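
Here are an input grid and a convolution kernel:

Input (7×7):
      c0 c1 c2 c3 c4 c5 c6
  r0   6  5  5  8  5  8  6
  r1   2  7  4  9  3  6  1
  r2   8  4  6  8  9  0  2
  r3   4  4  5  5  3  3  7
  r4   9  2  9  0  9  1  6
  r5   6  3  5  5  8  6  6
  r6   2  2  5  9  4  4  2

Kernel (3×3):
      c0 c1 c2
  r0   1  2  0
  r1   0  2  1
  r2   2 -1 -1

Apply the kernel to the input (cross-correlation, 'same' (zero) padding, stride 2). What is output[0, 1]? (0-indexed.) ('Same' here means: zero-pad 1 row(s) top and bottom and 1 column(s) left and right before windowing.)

19

The receptive field on the zero-padded input at this output position is [0 0 0 / 5 5 8 / 7 4 9]. Elementwise product with the kernel and sum: 0·1 + 0·2 + 5·2 + 8·1 + 7·2 + 4·-1 + 9·-1.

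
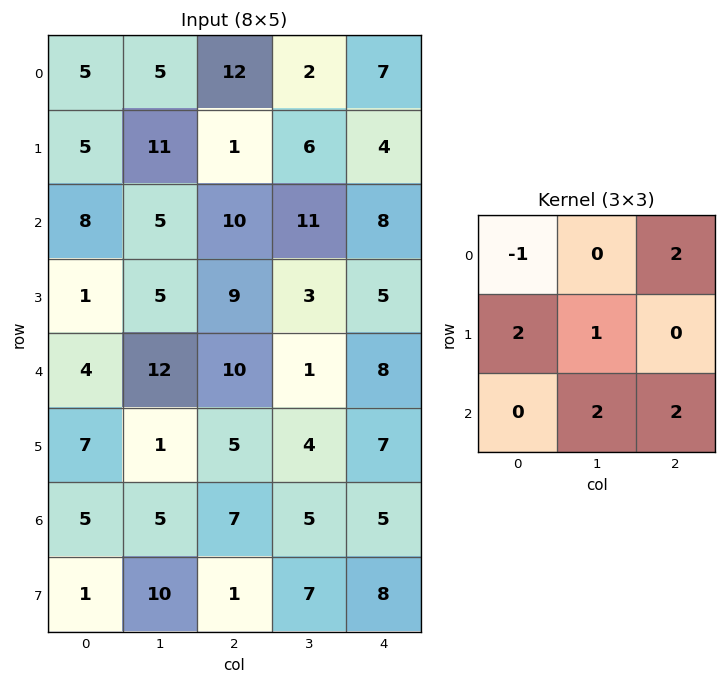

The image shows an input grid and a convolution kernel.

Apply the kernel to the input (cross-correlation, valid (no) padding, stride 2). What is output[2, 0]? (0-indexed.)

55

The receptive field on the input at this output position is [4 12 10 / 7 1 5 / 5 5 7]. Elementwise product with the kernel and sum: 4·-1 + 10·2 + 7·2 + 1·1 + 5·2 + 7·2.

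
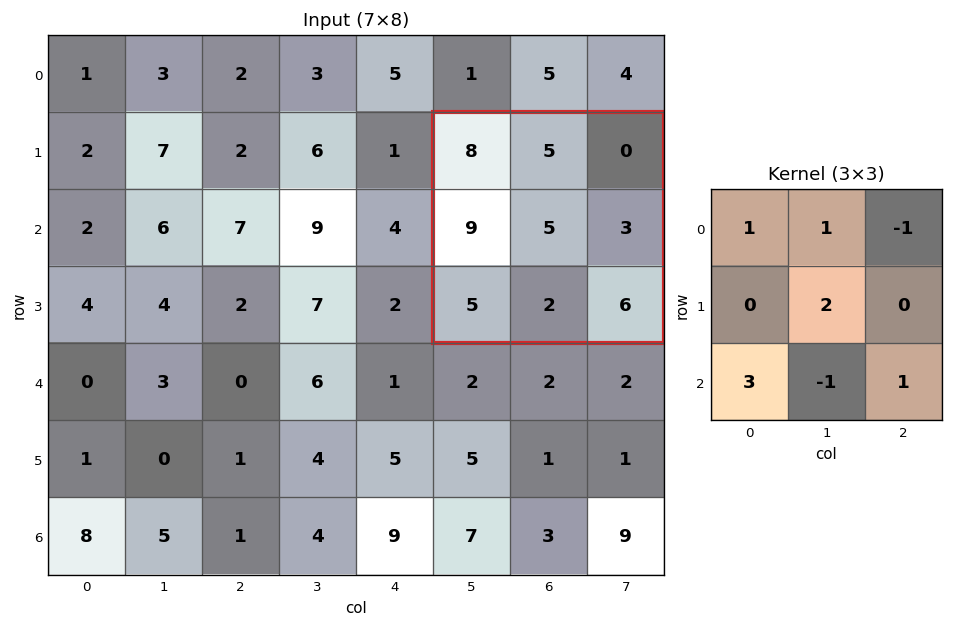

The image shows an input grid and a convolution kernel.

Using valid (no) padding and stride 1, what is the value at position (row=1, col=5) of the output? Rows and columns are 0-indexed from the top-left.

The receptive field on the input at this output position is [8 5 0 / 9 5 3 / 5 2 6]. Elementwise product with the kernel and sum: 8·1 + 5·1 + 0·-1 + 5·2 + 5·3 + 2·-1 + 6·1.

42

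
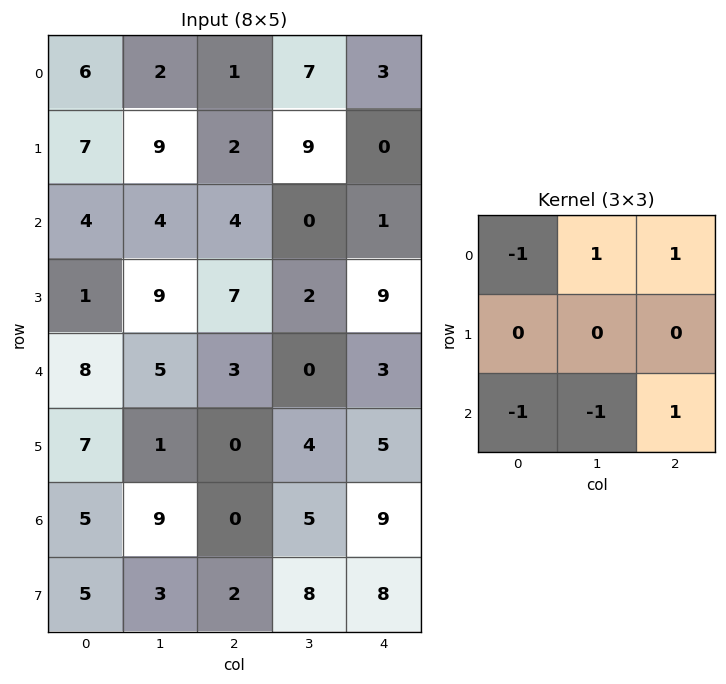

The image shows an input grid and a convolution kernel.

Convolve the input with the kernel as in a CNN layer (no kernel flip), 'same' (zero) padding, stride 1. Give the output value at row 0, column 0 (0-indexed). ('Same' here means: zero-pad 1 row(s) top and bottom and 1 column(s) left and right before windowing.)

The receptive field on the zero-padded input at this output position is [0 0 0 / 0 6 2 / 0 7 9]. Elementwise product with the kernel and sum: 0·-1 + 0·1 + 0·1 + 0·-1 + 7·-1 + 9·1.

2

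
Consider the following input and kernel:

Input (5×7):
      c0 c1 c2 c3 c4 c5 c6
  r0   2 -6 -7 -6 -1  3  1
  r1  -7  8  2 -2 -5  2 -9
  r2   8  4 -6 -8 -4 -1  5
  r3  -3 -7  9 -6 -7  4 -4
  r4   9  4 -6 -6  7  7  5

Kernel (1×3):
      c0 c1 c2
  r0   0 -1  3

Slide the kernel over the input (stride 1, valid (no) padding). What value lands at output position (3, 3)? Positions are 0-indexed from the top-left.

19

The receptive field on the input at this output position is [-6 -7 4]. Elementwise product with the kernel and sum: -7·-1 + 4·3.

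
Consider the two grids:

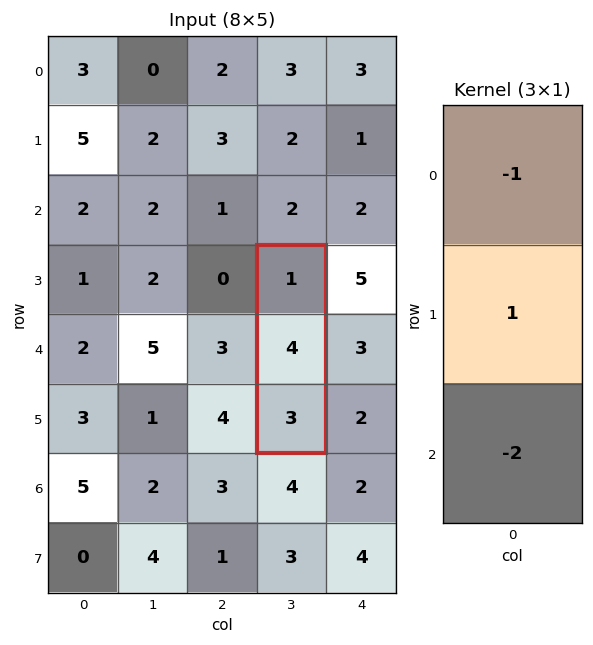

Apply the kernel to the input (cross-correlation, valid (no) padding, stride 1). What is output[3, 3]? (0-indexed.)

The receptive field on the input at this output position is [1 / 4 / 3]. Elementwise product with the kernel and sum: 1·-1 + 4·1 + 3·-2.

-3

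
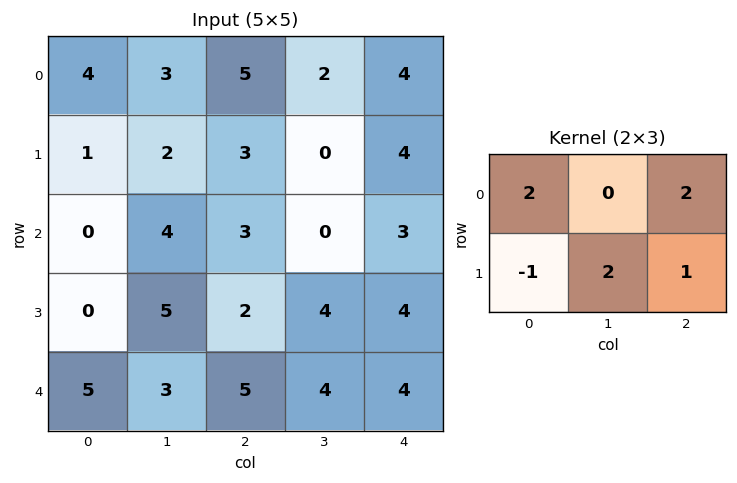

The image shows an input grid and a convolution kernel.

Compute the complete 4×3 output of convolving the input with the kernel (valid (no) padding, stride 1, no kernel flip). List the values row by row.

Output[0,0]: The receptive field on the input at this output position is [4 3 5 / 1 2 3]. Elementwise product with the kernel and sum: 4·2 + 5·2 + 1·-1 + 2·2 + 3·1.

24 14 19
19 6 14
18 11 22
10 29 19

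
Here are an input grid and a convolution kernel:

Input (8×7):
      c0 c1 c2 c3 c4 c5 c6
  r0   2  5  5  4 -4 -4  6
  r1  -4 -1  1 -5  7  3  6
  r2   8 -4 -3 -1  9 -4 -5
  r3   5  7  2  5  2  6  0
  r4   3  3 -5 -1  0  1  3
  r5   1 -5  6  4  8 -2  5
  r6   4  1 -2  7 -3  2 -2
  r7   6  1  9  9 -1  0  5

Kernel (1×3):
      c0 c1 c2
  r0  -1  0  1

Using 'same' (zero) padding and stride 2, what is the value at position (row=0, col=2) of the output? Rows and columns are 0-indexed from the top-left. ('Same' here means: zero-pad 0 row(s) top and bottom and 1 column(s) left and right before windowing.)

-8

The receptive field on the zero-padded input at this output position is [4 -4 -4]. Elementwise product with the kernel and sum: 4·-1 + -4·1.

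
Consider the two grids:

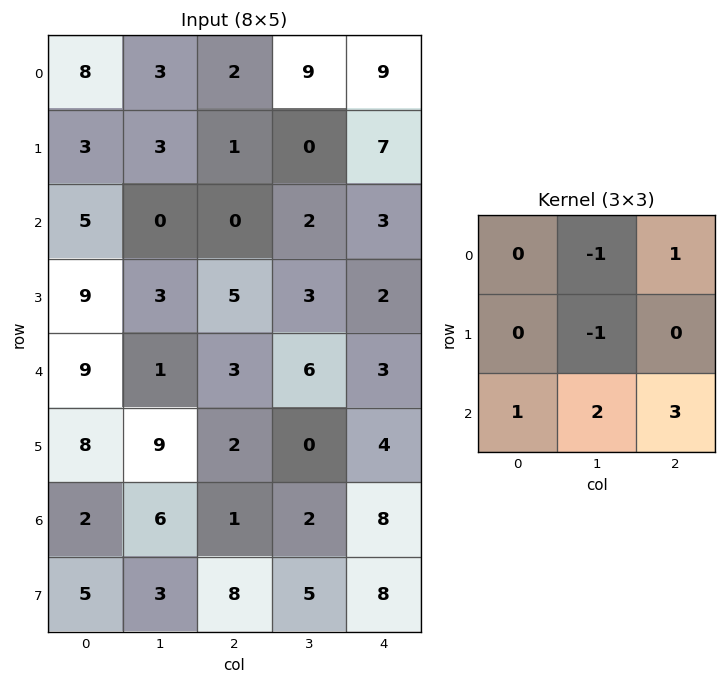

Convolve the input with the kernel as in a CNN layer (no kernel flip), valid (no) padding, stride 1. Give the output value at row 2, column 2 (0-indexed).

22

The receptive field on the input at this output position is [0 2 3 / 5 3 2 / 3 6 3]. Elementwise product with the kernel and sum: 2·-1 + 3·1 + 3·-1 + 3·1 + 6·2 + 3·3.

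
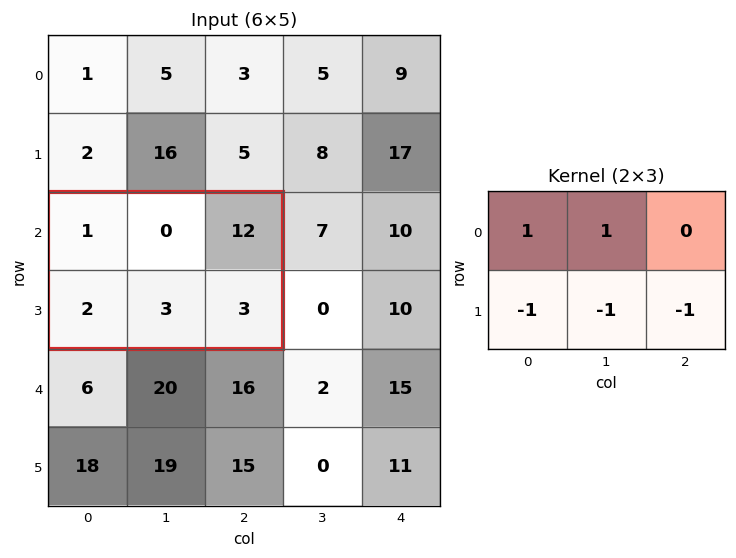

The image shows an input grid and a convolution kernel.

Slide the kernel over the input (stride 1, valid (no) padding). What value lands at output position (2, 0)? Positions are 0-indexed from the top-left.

The receptive field on the input at this output position is [1 0 12 / 2 3 3]. Elementwise product with the kernel and sum: 1·1 + 0·1 + 2·-1 + 3·-1 + 3·-1.

-7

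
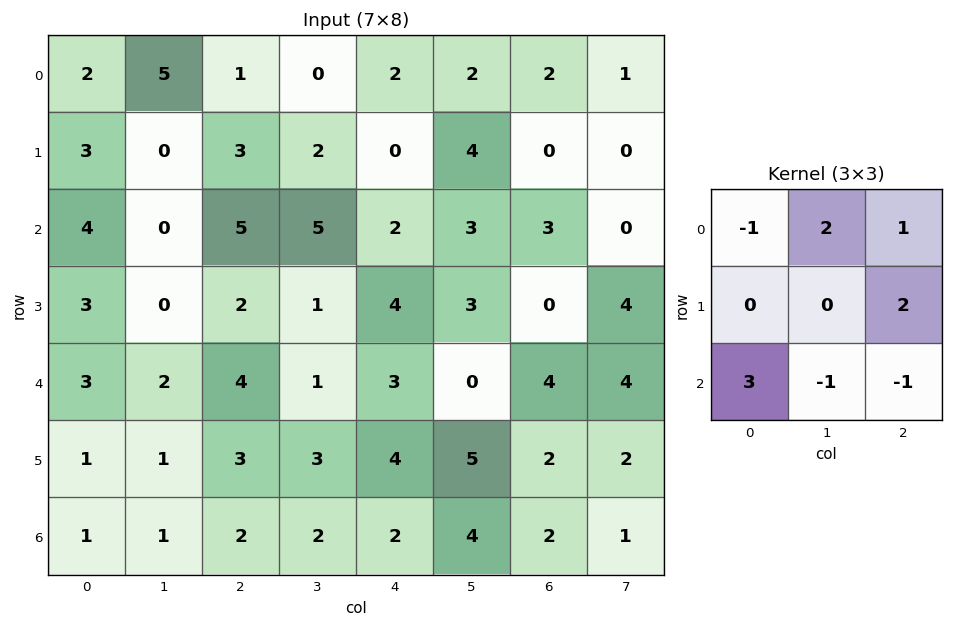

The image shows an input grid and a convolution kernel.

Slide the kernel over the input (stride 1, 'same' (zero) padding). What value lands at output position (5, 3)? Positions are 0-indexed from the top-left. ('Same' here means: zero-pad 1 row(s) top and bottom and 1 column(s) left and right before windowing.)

11

The receptive field on the zero-padded input at this output position is [4 1 3 / 3 3 4 / 2 2 2]. Elementwise product with the kernel and sum: 4·-1 + 1·2 + 3·1 + 4·2 + 2·3 + 2·-1 + 2·-1.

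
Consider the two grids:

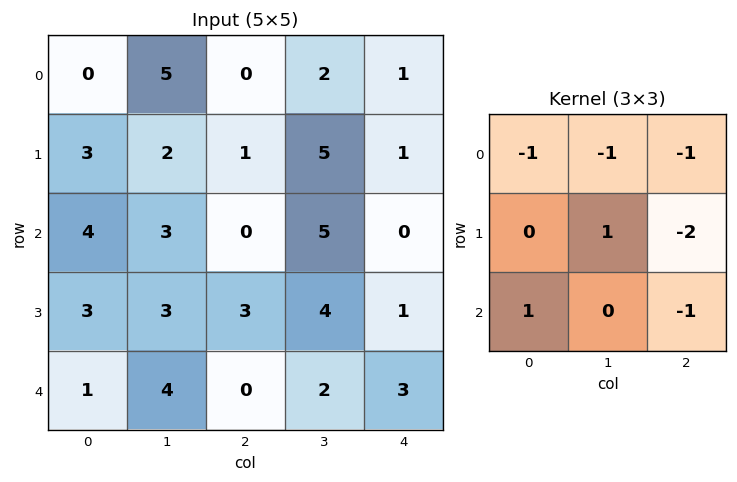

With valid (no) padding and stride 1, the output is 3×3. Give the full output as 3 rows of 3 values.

Output[0,0]: The receptive field on the input at this output position is [0 5 0 / 3 2 1 / 4 3 0]. Elementwise product with the kernel and sum: 0·-1 + 5·-1 + 0·-1 + 2·1 + 1·-2 + 4·1 + 0·-1.

-1 -18 0
-3 -19 0
-9 -11 -6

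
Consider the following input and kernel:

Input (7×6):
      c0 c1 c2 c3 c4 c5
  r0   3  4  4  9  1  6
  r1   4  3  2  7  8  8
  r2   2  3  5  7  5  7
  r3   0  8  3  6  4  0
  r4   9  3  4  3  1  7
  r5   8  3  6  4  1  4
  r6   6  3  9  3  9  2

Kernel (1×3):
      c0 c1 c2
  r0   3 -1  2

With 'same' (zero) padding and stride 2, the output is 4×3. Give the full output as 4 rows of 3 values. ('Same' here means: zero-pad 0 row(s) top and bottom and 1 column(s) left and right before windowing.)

5 26 38
4 18 30
-3 11 22
0 6 4

Output[0,0]: The receptive field on the zero-padded input at this output position is [0 3 4]. Elementwise product with the kernel and sum: 0·3 + 3·-1 + 4·2.
Output[0,1]: The receptive field on the zero-padded input at this output position is [4 4 9]. Elementwise product with the kernel and sum: 4·3 + 4·-1 + 9·2.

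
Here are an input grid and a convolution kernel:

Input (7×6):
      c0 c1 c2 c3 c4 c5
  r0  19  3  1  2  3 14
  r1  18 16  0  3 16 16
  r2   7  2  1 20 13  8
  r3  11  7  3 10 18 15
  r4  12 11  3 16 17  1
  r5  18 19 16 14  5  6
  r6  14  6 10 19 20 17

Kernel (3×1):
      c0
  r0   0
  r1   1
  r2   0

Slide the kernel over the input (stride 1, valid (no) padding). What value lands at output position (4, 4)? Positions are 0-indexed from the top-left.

The receptive field on the input at this output position is [17 / 5 / 20]. Elementwise product with the kernel and sum: 5·1.

5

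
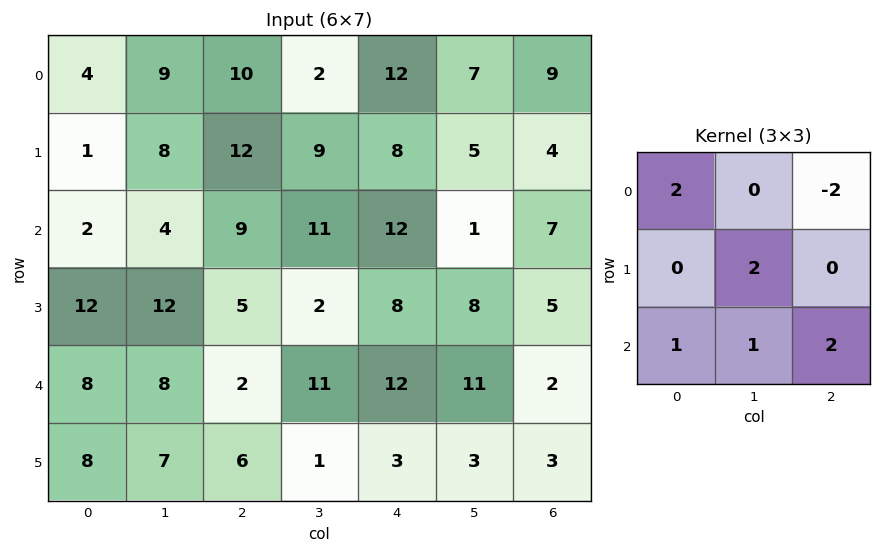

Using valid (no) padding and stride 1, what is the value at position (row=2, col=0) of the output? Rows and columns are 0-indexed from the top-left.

The receptive field on the input at this output position is [2 4 9 / 12 12 5 / 8 8 2]. Elementwise product with the kernel and sum: 2·2 + 9·-2 + 12·2 + 8·1 + 8·1 + 2·2.

30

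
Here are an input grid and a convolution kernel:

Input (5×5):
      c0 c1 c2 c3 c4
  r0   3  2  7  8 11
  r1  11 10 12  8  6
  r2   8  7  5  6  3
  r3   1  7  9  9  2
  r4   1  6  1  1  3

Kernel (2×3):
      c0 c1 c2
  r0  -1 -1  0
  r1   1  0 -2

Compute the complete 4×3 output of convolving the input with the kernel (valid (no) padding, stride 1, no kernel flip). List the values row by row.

-18 -15 -15
-23 -27 -21
-32 -23 -6
-9 -12 -23

Output[0,0]: The receptive field on the input at this output position is [3 2 7 / 11 10 12]. Elementwise product with the kernel and sum: 3·-1 + 2·-1 + 11·1 + 12·-2.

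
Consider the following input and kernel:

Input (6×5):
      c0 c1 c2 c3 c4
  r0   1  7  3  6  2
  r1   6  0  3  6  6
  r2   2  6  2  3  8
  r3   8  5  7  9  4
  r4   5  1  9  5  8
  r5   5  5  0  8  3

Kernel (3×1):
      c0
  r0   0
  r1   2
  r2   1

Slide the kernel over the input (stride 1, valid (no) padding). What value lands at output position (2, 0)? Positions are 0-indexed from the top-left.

The receptive field on the input at this output position is [2 / 8 / 5]. Elementwise product with the kernel and sum: 8·2 + 5·1.

21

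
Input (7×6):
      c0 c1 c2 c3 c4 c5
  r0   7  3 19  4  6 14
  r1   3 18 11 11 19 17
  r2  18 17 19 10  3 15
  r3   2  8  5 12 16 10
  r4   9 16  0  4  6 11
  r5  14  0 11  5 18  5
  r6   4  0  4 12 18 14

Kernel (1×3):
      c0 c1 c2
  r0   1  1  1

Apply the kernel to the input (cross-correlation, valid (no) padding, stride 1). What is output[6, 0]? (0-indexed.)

The receptive field on the input at this output position is [4 0 4]. Elementwise product with the kernel and sum: 4·1 + 0·1 + 4·1.

8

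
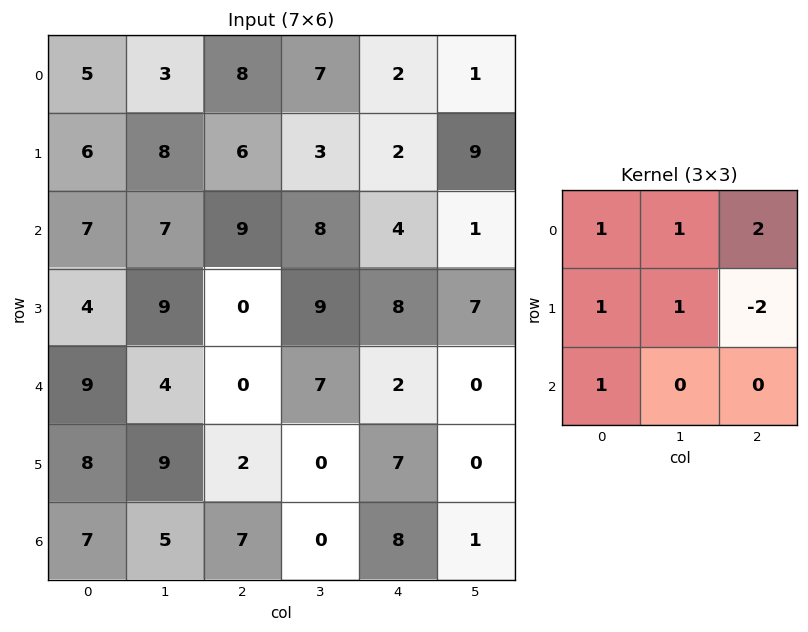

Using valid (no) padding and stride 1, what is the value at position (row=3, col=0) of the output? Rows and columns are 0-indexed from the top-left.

34

The receptive field on the input at this output position is [4 9 0 / 9 4 0 / 8 9 2]. Elementwise product with the kernel and sum: 4·1 + 9·1 + 0·2 + 9·1 + 4·1 + 0·-2 + 8·1.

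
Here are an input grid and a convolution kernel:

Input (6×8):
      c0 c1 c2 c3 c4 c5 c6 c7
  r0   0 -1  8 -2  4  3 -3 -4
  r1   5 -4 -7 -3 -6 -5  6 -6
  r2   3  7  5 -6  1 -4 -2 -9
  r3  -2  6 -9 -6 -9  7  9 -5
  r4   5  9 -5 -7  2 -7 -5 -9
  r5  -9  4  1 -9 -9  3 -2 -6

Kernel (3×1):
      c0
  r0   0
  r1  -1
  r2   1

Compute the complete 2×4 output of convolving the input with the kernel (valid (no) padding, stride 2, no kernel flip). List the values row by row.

-2 12 7 -8
7 4 11 -14

Output[0,0]: The receptive field on the input at this output position is [0 / 5 / 3]. Elementwise product with the kernel and sum: 5·-1 + 3·1.
Output[0,1]: The receptive field on the input at this output position is [8 / -7 / 5]. Elementwise product with the kernel and sum: -7·-1 + 5·1.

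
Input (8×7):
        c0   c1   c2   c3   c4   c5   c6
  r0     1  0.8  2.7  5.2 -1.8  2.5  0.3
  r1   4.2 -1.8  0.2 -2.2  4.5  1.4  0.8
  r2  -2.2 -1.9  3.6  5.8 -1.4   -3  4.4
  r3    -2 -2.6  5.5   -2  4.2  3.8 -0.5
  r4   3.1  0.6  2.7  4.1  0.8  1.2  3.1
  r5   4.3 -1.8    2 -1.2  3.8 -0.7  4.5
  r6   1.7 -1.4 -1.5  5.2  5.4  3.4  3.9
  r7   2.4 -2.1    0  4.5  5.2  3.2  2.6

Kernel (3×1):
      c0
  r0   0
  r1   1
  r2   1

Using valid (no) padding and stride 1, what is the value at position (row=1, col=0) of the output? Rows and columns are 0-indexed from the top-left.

-4.2

The receptive field on the input at this output position is [4.2 / -2.2 / -2]. Elementwise product with the kernel and sum: -2.2·1 + -2·1.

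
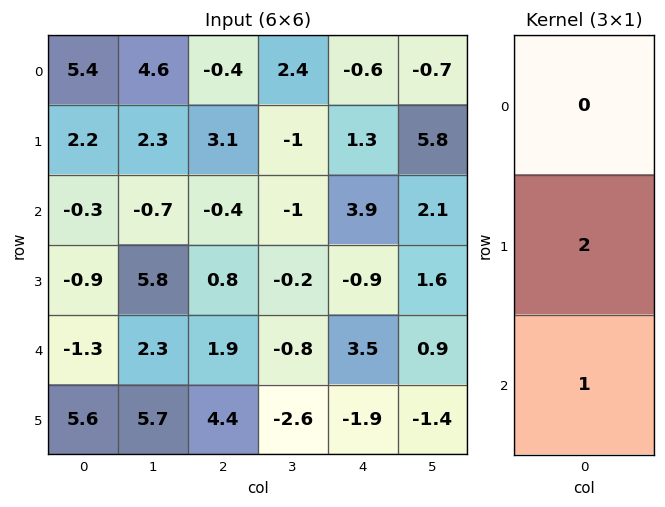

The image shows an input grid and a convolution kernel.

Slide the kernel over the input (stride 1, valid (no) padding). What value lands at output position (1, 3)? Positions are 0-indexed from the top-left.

-2.2

The receptive field on the input at this output position is [-1 / -1 / -0.2]. Elementwise product with the kernel and sum: -1·2 + -0.2·1.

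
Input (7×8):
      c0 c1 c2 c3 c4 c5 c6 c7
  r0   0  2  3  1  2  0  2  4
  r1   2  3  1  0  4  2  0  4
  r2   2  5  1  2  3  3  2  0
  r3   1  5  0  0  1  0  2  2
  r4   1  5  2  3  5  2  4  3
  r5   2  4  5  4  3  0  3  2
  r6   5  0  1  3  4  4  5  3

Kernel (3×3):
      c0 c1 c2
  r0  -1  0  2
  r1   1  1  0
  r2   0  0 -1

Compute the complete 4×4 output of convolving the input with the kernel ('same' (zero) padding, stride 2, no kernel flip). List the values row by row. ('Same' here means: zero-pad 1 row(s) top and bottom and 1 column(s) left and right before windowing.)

-3 5 1 -2
3 3 9 9
7 -2 8 8
13 5 3 13

Output[0,0]: The receptive field on the zero-padded input at this output position is [0 0 0 / 0 0 2 / 0 2 3]. Elementwise product with the kernel and sum: 0·-1 + 0·2 + 0·1 + 0·1 + 3·-1.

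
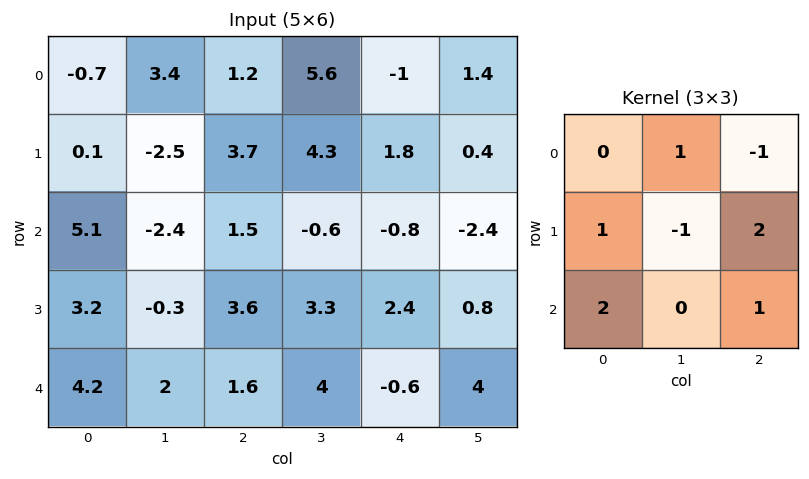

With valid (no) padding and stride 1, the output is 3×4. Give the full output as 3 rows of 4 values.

Output[0,0]: The receptive field on the input at this output position is [-0.7 3.4 1.2 / 0.1 -2.5 3.7 / 5.1 -2.4 1.5]. Elementwise product with the kernel and sum: 3.4·1 + 1.2·-1 + 0.1·1 + -2.5·-1 + 3.7·2 + 5.1·2 + 1.5·1.

23.9 -7.4 11.8 -2.7
14.3 -3 12.6 4.2
16.8 12.8 7.9 16.1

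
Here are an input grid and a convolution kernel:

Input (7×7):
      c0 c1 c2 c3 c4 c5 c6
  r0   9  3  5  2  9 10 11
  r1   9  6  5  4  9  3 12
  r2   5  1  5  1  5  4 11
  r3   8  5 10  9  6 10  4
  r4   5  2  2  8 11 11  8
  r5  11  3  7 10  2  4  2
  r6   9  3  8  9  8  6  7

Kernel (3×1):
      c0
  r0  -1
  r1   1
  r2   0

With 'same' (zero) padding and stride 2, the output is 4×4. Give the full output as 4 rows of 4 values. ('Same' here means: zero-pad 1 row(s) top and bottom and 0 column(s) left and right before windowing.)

9 5 9 11
-4 0 -4 -1
-3 -8 5 4
-2 1 6 5

Output[0,0]: The receptive field on the zero-padded input at this output position is [0 / 9 / 9]. Elementwise product with the kernel and sum: 0·-1 + 9·1.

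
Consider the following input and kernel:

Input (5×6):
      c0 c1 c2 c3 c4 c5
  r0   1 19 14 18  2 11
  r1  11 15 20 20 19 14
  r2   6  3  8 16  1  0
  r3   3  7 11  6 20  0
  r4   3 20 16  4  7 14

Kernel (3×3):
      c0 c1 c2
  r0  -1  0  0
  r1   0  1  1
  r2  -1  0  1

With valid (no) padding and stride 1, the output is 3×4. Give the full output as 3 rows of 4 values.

36 34 18 -1
8 8 6 -25
25 -2 9 14

Output[0,0]: The receptive field on the input at this output position is [1 19 14 / 11 15 20 / 6 3 8]. Elementwise product with the kernel and sum: 1·-1 + 15·1 + 20·1 + 6·-1 + 8·1.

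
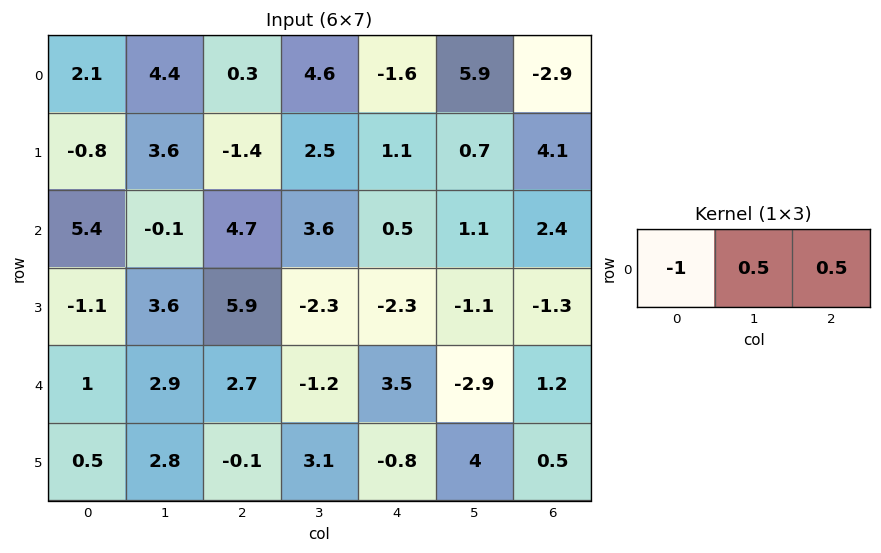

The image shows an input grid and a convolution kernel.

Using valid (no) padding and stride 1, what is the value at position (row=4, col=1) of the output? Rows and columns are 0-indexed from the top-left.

-2.15

The receptive field on the input at this output position is [2.9 2.7 -1.2]. Elementwise product with the kernel and sum: 2.9·-1 + 2.7·0.5 + -1.2·0.5.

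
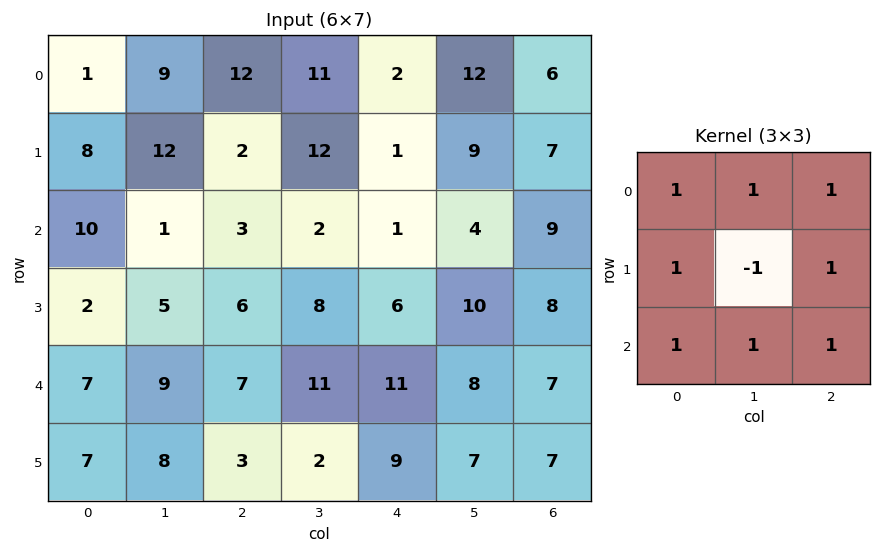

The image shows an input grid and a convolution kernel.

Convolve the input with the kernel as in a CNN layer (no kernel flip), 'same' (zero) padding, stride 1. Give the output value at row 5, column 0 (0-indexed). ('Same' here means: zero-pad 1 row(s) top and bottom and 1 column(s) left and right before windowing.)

The receptive field on the zero-padded input at this output position is [0 7 9 / 0 7 8 / 0 0 0]. Elementwise product with the kernel and sum: 0·1 + 7·1 + 9·1 + 0·1 + 7·-1 + 8·1 + 0·1 + 0·1 + 0·1.

17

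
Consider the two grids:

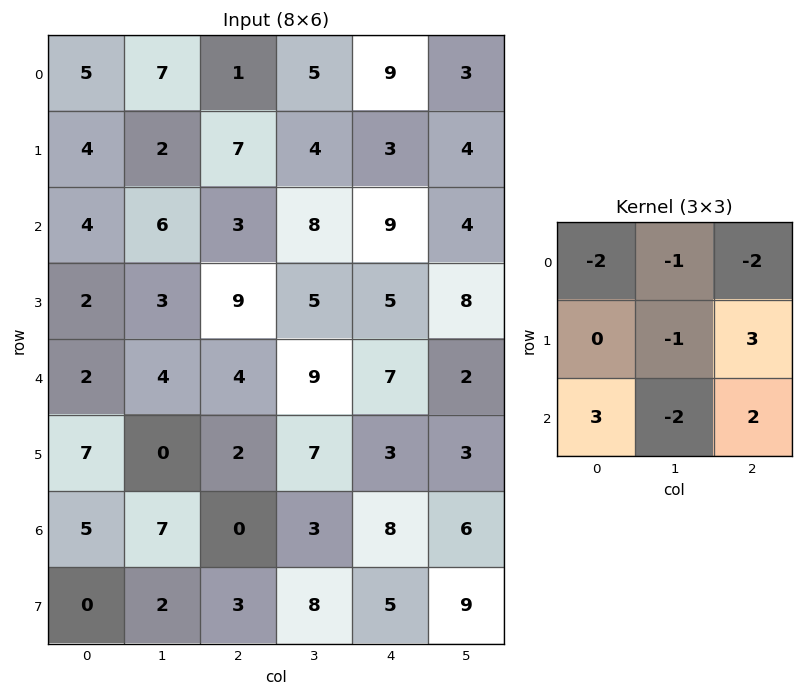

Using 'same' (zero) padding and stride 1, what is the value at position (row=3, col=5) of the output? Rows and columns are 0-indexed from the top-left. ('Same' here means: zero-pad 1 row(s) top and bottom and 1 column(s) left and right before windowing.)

The receptive field on the zero-padded input at this output position is [9 4 0 / 5 8 0 / 7 2 0]. Elementwise product with the kernel and sum: 9·-2 + 4·-1 + 0·-2 + 8·-1 + 0·3 + 7·3 + 2·-2 + 0·2.

-13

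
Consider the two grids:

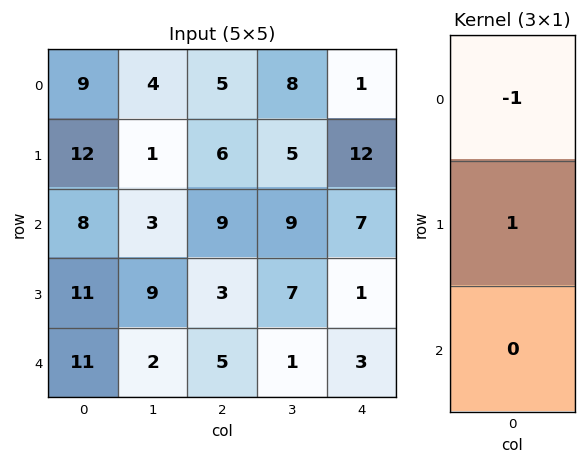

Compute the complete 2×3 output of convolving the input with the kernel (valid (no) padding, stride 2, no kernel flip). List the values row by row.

Output[0,0]: The receptive field on the input at this output position is [9 / 12 / 8]. Elementwise product with the kernel and sum: 9·-1 + 12·1.
Output[0,1]: The receptive field on the input at this output position is [5 / 6 / 9]. Elementwise product with the kernel and sum: 5·-1 + 6·1.

3 1 11
3 -6 -6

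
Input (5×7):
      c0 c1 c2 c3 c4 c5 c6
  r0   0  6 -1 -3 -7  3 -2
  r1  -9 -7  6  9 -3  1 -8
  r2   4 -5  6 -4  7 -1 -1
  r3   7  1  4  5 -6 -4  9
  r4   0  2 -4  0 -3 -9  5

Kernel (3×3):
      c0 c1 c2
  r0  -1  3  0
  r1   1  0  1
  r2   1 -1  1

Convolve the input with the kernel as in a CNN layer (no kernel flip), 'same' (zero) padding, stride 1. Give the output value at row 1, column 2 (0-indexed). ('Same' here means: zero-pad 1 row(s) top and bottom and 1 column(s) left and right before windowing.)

-22

The receptive field on the zero-padded input at this output position is [6 -1 -3 / -7 6 9 / -5 6 -4]. Elementwise product with the kernel and sum: 6·-1 + -1·3 + -7·1 + 9·1 + -5·1 + 6·-1 + -4·1.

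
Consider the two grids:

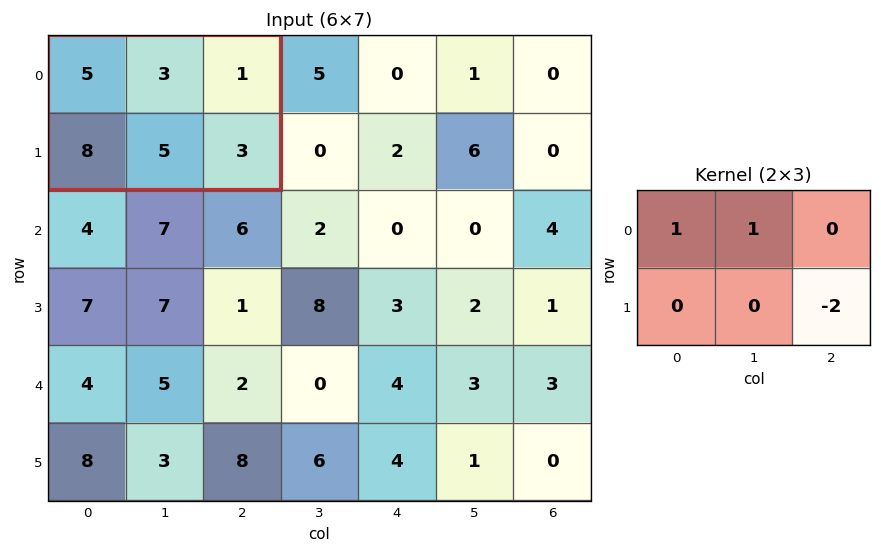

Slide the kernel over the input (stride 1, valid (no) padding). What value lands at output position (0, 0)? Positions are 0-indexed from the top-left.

2

The receptive field on the input at this output position is [5 3 1 / 8 5 3]. Elementwise product with the kernel and sum: 5·1 + 3·1 + 3·-2.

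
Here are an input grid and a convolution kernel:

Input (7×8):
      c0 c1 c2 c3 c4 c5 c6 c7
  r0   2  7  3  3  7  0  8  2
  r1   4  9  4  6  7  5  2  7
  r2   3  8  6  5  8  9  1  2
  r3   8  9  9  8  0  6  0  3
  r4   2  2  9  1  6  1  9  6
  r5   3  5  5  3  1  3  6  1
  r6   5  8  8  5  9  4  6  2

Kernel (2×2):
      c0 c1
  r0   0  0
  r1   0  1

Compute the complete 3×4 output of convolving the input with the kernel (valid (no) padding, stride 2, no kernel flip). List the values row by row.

9 6 5 7
9 8 6 3
5 3 3 1

Output[0,0]: The receptive field on the input at this output position is [2 7 / 4 9]. Elementwise product with the kernel and sum: 9·1.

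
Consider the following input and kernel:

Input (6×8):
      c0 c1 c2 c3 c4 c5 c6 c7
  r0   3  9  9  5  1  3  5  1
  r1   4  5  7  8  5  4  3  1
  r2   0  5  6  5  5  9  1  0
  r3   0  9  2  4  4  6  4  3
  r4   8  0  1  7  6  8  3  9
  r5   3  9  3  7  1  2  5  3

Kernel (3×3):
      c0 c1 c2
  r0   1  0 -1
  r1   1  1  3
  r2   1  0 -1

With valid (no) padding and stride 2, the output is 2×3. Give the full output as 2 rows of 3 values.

18 39 18
16 14 29

Output[0,0]: The receptive field on the input at this output position is [3 9 9 / 4 5 7 / 0 5 6]. Elementwise product with the kernel and sum: 3·1 + 9·-1 + 4·1 + 5·1 + 7·3 + 0·1 + 6·-1.
Output[0,1]: The receptive field on the input at this output position is [9 5 1 / 7 8 5 / 6 5 5]. Elementwise product with the kernel and sum: 9·1 + 1·-1 + 7·1 + 8·1 + 5·3 + 6·1 + 5·-1.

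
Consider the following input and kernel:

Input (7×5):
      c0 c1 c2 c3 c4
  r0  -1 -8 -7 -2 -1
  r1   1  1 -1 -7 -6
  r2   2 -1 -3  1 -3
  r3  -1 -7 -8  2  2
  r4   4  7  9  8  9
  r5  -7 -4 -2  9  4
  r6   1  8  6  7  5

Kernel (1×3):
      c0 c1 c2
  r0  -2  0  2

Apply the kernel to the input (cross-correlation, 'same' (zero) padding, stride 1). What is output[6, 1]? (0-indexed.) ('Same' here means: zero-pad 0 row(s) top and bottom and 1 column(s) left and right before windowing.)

10

The receptive field on the zero-padded input at this output position is [1 8 6]. Elementwise product with the kernel and sum: 1·-2 + 6·2.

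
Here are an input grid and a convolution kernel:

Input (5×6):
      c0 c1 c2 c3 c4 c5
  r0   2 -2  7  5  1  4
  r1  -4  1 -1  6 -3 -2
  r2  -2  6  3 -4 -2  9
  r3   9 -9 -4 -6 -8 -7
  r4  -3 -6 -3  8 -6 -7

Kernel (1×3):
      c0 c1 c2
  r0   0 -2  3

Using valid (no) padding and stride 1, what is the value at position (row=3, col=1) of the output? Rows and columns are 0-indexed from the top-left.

-10

The receptive field on the input at this output position is [-9 -4 -6]. Elementwise product with the kernel and sum: -4·-2 + -6·3.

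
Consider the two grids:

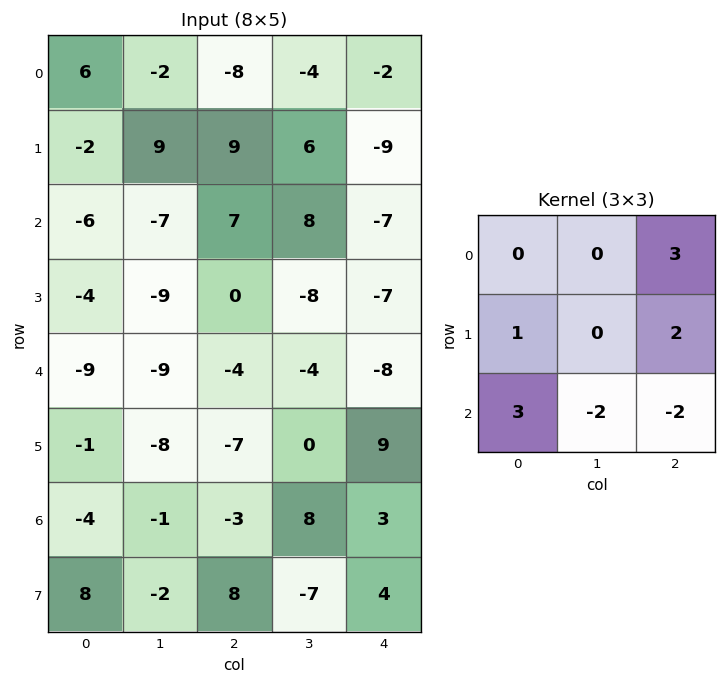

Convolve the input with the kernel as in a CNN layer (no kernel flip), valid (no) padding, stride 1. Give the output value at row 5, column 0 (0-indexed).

-19

The receptive field on the input at this output position is [-1 -8 -7 / -4 -1 -3 / 8 -2 8]. Elementwise product with the kernel and sum: -7·3 + -4·1 + -3·2 + 8·3 + -2·-2 + 8·-2.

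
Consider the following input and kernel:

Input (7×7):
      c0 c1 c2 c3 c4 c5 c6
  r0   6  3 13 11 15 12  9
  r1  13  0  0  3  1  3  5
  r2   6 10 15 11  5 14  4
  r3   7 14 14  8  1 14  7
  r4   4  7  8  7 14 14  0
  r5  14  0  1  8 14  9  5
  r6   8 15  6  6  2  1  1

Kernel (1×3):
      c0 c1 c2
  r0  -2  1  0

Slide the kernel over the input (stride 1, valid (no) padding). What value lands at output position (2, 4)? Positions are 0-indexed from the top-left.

The receptive field on the input at this output position is [5 14 4]. Elementwise product with the kernel and sum: 5·-2 + 14·1.

4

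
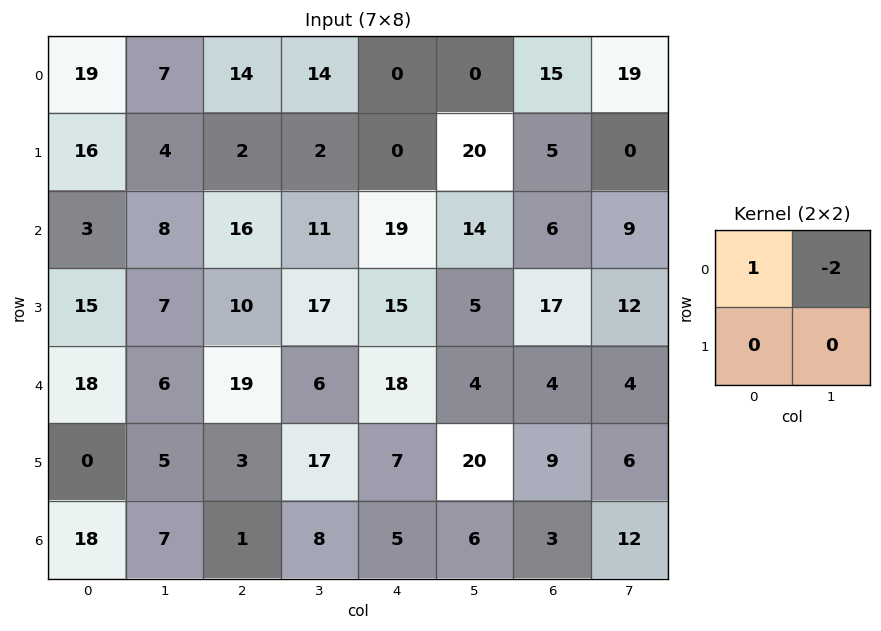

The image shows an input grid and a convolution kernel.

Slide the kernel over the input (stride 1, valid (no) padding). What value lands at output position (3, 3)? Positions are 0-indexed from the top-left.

-13

The receptive field on the input at this output position is [17 15 / 6 18]. Elementwise product with the kernel and sum: 17·1 + 15·-2.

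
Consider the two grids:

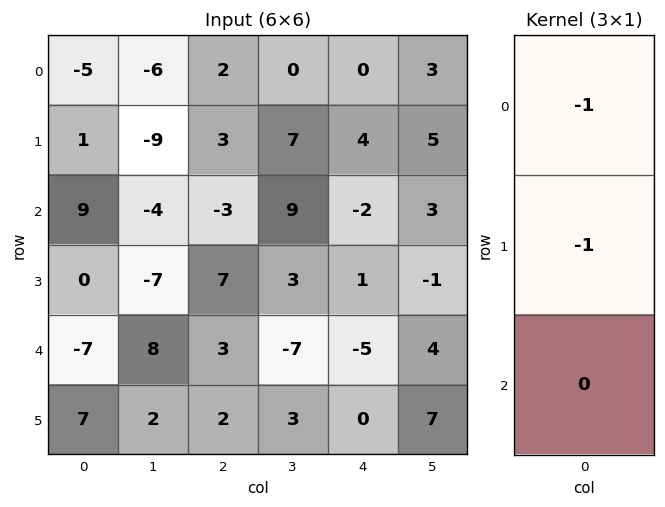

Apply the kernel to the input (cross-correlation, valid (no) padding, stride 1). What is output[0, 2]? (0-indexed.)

The receptive field on the input at this output position is [2 / 3 / -3]. Elementwise product with the kernel and sum: 2·-1 + 3·-1.

-5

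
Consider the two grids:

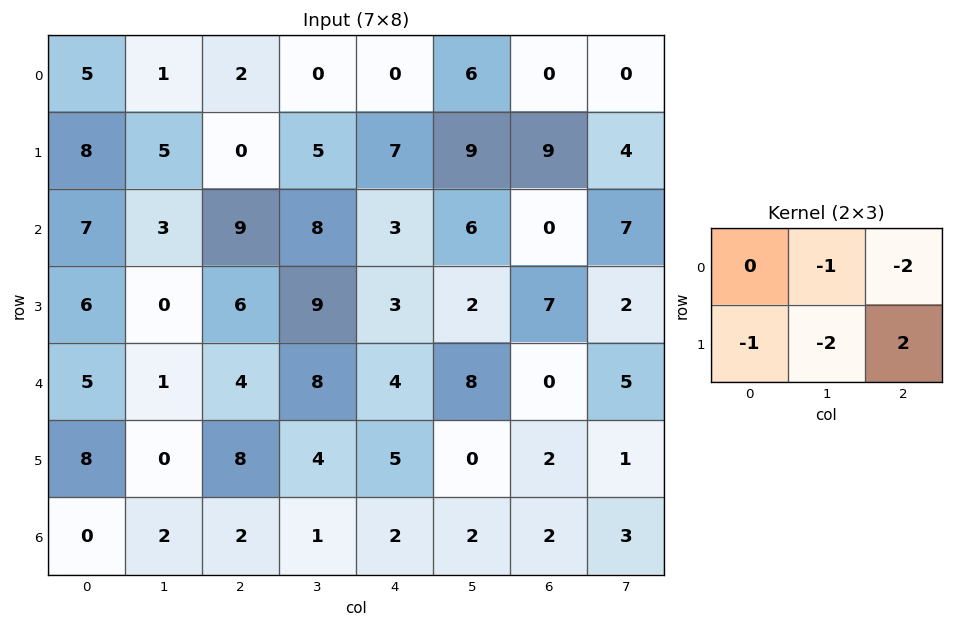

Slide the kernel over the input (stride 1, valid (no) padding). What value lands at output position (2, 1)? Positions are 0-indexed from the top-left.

The receptive field on the input at this output position is [3 9 8 / 0 6 9]. Elementwise product with the kernel and sum: 9·-1 + 8·-2 + 0·-1 + 6·-2 + 9·2.

-19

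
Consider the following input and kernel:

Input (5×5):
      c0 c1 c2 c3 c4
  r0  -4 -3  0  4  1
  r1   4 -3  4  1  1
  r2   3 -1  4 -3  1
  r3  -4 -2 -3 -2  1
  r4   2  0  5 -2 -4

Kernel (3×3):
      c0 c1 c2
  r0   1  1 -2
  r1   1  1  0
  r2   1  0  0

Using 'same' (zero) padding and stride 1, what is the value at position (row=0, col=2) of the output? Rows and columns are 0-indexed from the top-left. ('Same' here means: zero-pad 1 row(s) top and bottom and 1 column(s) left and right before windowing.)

-6

The receptive field on the zero-padded input at this output position is [0 0 0 / -3 0 4 / -3 4 1]. Elementwise product with the kernel and sum: 0·1 + 0·1 + 0·-2 + -3·1 + 0·1 + -3·1.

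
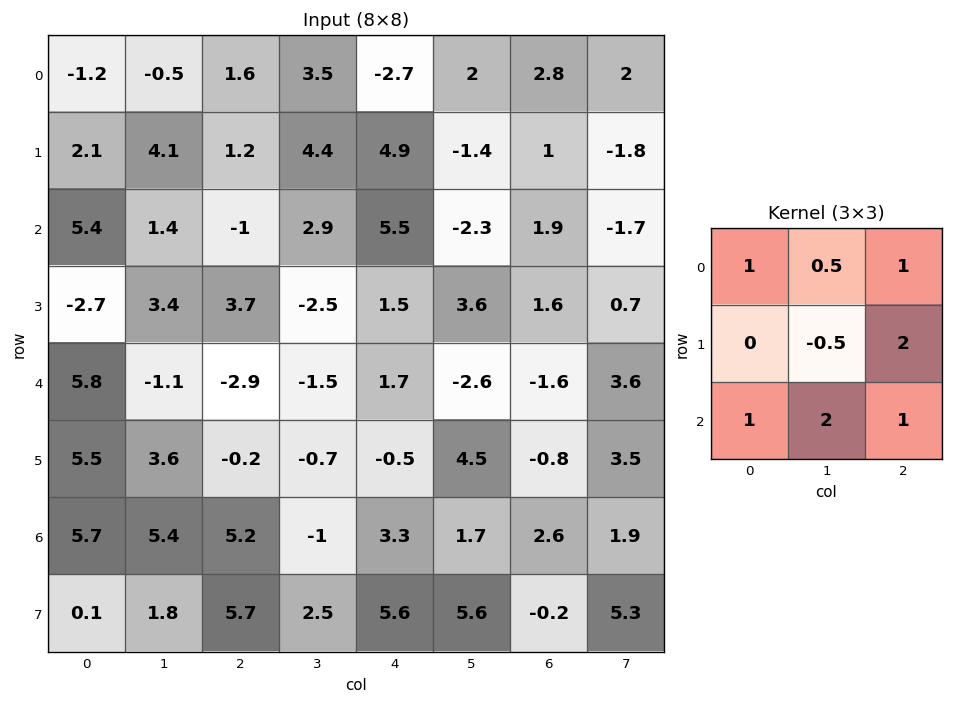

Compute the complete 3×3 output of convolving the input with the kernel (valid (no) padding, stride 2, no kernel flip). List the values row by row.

Output[0,0]: The receptive field on the input at this output position is [-1.2 -0.5 1.6 / 2.1 4.1 1.2 / 5.4 1.4 -1]. Elementwise product with the kernel and sum: -1.2·1 + -0.5·0.5 + 1.6·1 + 4.1·-0.5 + 1.2·2 + 5.4·1 + 1.4·2 + -1·1.
Output[0,1]: The receptive field on the input at this output position is [1.6 3.5 -2.7 / 1.2 4.4 4.9 / -1 2.9 5.5]. Elementwise product with the kernel and sum: 1.6·1 + 3.5·0.5 + -2.7·1 + 4.4·-0.5 + 4.9·2 + -1·1 + 2.9·2 + 5.5·1.

7.7 18.55 6.6
11.5 6 2.55
21.85 3.9 4.25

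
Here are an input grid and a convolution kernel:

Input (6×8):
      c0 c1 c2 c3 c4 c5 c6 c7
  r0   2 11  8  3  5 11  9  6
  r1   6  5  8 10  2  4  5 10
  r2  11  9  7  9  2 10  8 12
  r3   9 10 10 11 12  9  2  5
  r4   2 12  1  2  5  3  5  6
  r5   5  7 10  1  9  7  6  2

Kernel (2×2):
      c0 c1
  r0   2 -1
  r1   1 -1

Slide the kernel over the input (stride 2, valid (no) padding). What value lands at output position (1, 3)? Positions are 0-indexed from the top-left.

The receptive field on the input at this output position is [8 12 / 2 5]. Elementwise product with the kernel and sum: 8·2 + 12·-1 + 2·1 + 5·-1.

1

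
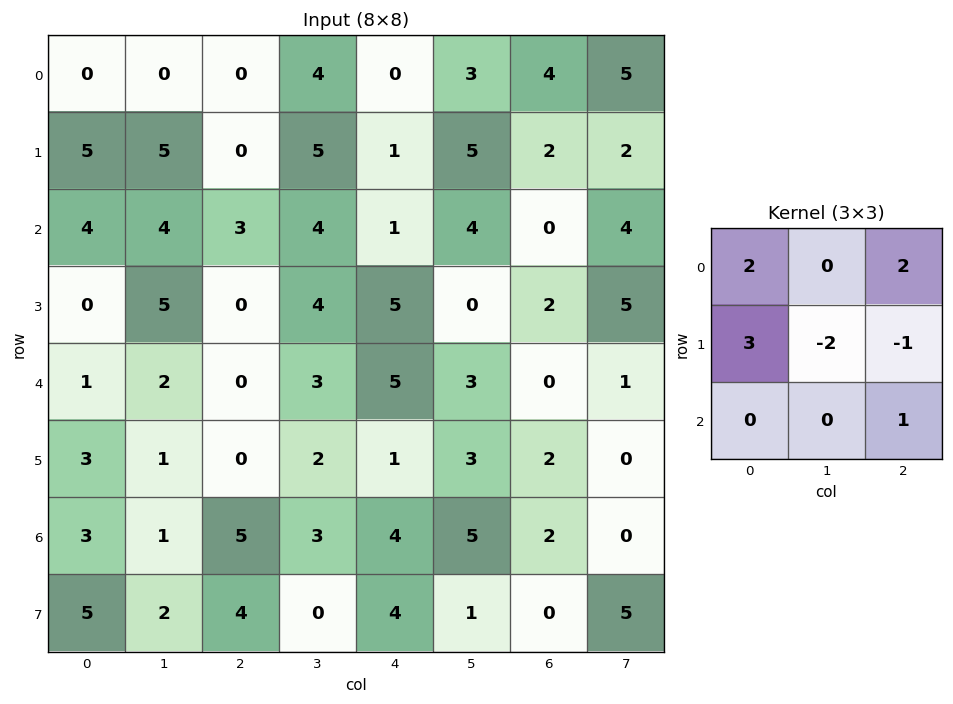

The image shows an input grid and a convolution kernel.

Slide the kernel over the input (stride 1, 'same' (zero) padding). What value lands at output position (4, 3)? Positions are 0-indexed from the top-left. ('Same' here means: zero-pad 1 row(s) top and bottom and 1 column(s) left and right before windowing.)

0

The receptive field on the zero-padded input at this output position is [0 4 5 / 0 3 5 / 0 2 1]. Elementwise product with the kernel and sum: 0·2 + 5·2 + 0·3 + 3·-2 + 5·-1 + 1·1.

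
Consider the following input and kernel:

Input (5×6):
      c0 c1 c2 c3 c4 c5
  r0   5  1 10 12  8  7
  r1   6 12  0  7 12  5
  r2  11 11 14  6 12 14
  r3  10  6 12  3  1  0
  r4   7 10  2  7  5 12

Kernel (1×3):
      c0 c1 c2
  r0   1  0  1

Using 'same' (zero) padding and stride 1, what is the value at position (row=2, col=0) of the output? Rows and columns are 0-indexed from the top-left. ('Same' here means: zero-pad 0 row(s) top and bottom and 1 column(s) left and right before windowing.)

11

The receptive field on the zero-padded input at this output position is [0 11 11]. Elementwise product with the kernel and sum: 0·1 + 11·1.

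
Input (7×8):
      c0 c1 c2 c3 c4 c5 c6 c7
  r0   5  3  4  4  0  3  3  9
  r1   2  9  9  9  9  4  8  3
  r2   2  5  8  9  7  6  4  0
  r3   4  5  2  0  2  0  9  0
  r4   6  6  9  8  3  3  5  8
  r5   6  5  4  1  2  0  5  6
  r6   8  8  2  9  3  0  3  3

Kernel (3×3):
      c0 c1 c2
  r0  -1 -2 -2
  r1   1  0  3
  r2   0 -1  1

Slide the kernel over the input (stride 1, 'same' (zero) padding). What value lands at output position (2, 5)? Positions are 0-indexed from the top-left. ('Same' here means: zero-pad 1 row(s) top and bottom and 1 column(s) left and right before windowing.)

The receptive field on the zero-padded input at this output position is [9 4 8 / 7 6 4 / 2 0 9]. Elementwise product with the kernel and sum: 9·-1 + 4·-2 + 8·-2 + 7·1 + 4·3 + 0·-1 + 9·1.

-5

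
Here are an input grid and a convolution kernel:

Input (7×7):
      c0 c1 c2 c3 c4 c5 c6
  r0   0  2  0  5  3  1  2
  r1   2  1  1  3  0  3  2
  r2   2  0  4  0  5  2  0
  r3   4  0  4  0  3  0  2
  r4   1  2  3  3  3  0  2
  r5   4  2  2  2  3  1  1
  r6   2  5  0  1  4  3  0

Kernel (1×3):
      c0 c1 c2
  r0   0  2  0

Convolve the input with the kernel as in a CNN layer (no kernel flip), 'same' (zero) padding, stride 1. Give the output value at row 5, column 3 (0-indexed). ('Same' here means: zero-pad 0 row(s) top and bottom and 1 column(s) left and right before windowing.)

The receptive field on the zero-padded input at this output position is [2 2 3]. Elementwise product with the kernel and sum: 2·2.

4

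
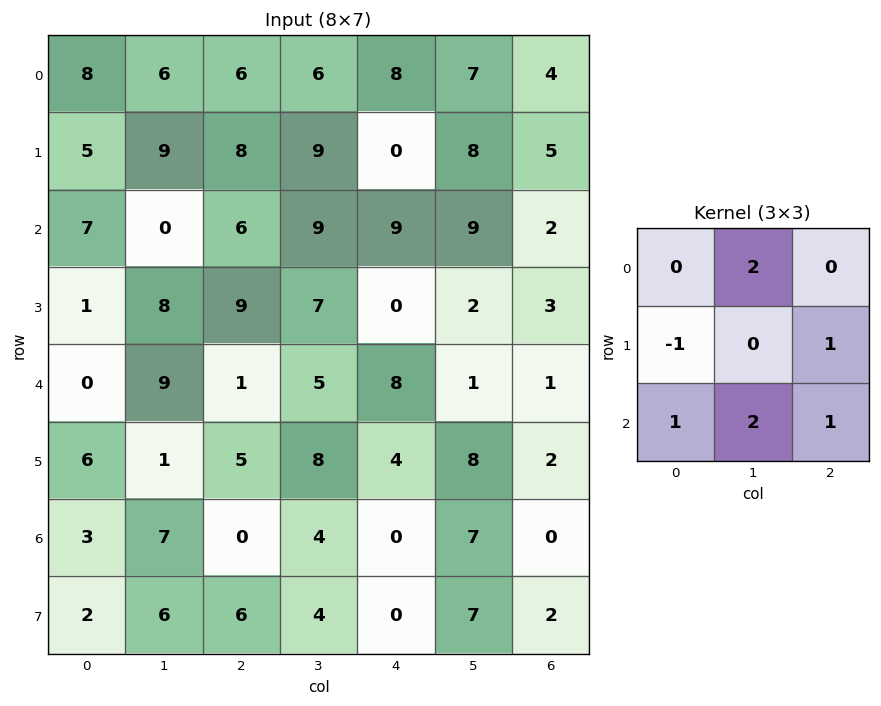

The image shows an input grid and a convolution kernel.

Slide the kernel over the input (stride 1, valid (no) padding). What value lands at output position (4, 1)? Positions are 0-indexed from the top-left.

The receptive field on the input at this output position is [9 1 5 / 1 5 8 / 7 0 4]. Elementwise product with the kernel and sum: 1·2 + 1·-1 + 8·1 + 7·1 + 0·2 + 4·1.

20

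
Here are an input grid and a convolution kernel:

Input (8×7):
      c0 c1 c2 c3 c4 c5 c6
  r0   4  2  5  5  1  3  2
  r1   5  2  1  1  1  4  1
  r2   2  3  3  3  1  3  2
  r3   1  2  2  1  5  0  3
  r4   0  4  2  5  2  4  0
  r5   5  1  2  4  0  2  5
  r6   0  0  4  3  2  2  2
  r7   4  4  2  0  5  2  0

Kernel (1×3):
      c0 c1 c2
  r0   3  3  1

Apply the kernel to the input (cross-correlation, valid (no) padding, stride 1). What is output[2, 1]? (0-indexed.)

The receptive field on the input at this output position is [3 3 3]. Elementwise product with the kernel and sum: 3·3 + 3·3 + 3·1.

21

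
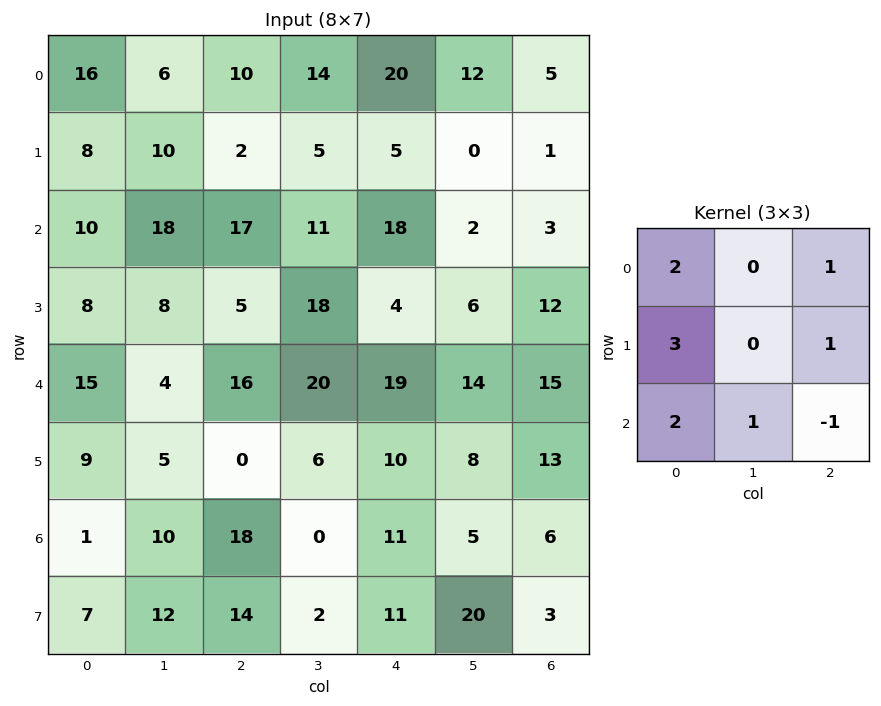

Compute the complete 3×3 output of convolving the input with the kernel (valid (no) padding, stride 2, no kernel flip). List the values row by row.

Output[0,0]: The receptive field on the input at this output position is [16 6 10 / 8 10 2 / 10 18 17]. Elementwise product with the kernel and sum: 16·2 + 10·1 + 8·3 + 2·1 + 10·2 + 18·1 + 17·-1.
Output[0,1]: The receptive field on the input at this output position is [10 14 20 / 2 5 5 / 17 11 18]. Elementwise product with the kernel and sum: 10·2 + 20·1 + 2·3 + 5·1 + 17·2 + 11·1 + 18·-1.

89 78 96
84 104 100
67 86 117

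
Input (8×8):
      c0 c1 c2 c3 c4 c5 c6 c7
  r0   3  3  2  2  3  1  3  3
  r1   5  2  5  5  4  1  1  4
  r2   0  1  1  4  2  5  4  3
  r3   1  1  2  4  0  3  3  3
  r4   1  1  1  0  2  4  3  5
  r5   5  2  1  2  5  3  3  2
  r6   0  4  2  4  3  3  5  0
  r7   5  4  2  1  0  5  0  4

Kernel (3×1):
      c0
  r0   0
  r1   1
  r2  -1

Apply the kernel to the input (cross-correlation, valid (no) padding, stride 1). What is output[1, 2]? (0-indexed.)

The receptive field on the input at this output position is [5 / 1 / 2]. Elementwise product with the kernel and sum: 1·1 + 2·-1.

-1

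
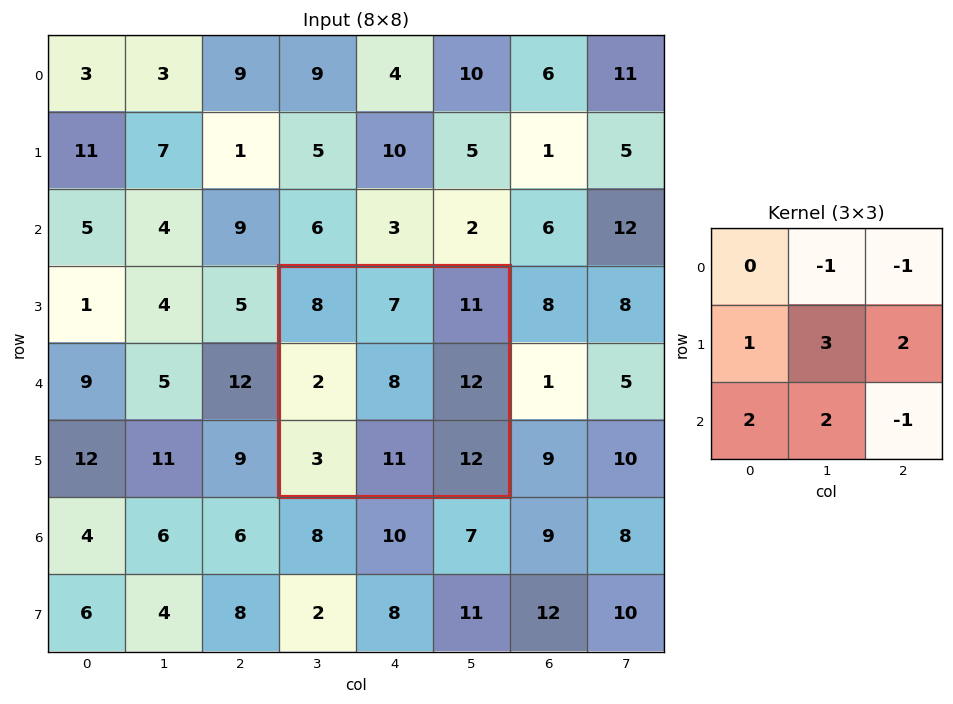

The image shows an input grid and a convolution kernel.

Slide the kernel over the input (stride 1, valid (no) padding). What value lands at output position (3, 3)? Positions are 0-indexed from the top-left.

The receptive field on the input at this output position is [8 7 11 / 2 8 12 / 3 11 12]. Elementwise product with the kernel and sum: 7·-1 + 11·-1 + 2·1 + 8·3 + 12·2 + 3·2 + 11·2 + 12·-1.

48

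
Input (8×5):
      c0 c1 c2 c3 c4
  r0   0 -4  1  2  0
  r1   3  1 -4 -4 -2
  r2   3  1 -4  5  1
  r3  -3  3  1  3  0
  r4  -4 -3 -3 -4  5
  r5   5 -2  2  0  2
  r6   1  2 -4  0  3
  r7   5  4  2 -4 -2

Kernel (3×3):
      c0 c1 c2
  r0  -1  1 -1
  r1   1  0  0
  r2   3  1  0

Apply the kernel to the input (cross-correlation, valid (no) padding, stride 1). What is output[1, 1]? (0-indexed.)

10

The receptive field on the input at this output position is [1 -4 -4 / 1 -4 5 / 3 1 3]. Elementwise product with the kernel and sum: 1·-1 + -4·1 + -4·-1 + 1·1 + 3·3 + 1·1.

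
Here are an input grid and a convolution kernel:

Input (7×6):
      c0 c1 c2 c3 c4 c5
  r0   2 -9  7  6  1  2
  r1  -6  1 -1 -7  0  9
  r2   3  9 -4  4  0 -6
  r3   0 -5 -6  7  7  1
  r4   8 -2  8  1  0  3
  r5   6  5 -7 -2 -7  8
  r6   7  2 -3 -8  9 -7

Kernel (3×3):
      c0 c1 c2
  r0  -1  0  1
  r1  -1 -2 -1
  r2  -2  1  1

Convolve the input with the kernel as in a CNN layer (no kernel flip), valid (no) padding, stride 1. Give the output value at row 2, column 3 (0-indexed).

The receptive field on the input at this output position is [4 0 -6 / 7 7 1 / 1 0 3]. Elementwise product with the kernel and sum: 4·-1 + -6·1 + 7·-1 + 7·-2 + 1·-1 + 1·-2 + 0·1 + 3·1.

-31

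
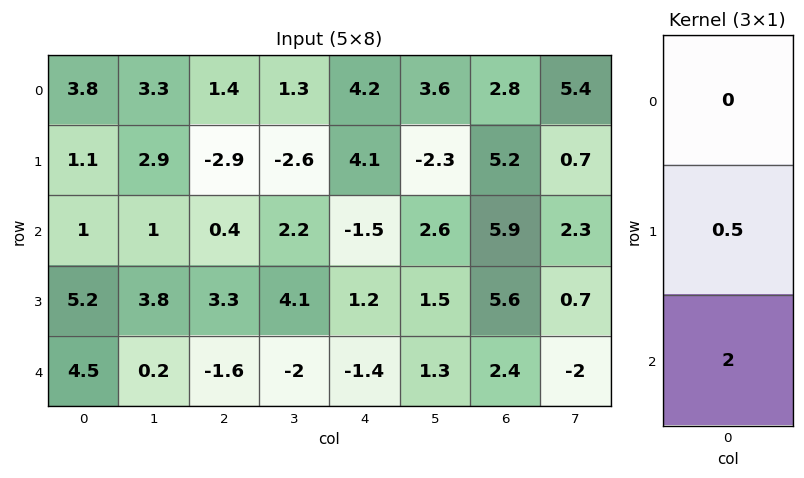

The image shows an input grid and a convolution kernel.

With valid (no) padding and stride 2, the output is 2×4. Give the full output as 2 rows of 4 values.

Output[0,0]: The receptive field on the input at this output position is [3.8 / 1.1 / 1]. Elementwise product with the kernel and sum: 1.1·0.5 + 1·2.
Output[0,1]: The receptive field on the input at this output position is [1.4 / -2.9 / 0.4]. Elementwise product with the kernel and sum: -2.9·0.5 + 0.4·2.

2.55 -0.65 -0.95 14.4
11.6 -1.55 -2.2 7.6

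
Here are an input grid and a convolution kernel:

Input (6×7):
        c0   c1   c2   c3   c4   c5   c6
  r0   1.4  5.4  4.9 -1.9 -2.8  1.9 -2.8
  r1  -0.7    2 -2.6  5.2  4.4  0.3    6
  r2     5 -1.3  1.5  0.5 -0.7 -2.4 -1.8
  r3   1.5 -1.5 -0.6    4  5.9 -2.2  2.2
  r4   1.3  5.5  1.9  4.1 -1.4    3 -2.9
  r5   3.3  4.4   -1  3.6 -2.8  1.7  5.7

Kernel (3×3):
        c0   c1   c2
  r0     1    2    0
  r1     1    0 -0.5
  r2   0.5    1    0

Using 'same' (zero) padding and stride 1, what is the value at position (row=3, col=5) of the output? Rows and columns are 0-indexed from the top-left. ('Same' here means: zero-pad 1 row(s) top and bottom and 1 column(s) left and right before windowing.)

1.6

The receptive field on the zero-padded input at this output position is [-0.7 -2.4 -1.8 / 5.9 -2.2 2.2 / -1.4 3 -2.9]. Elementwise product with the kernel and sum: -0.7·1 + -2.4·2 + 5.9·1 + 2.2·-0.5 + -1.4·0.5 + 3·1.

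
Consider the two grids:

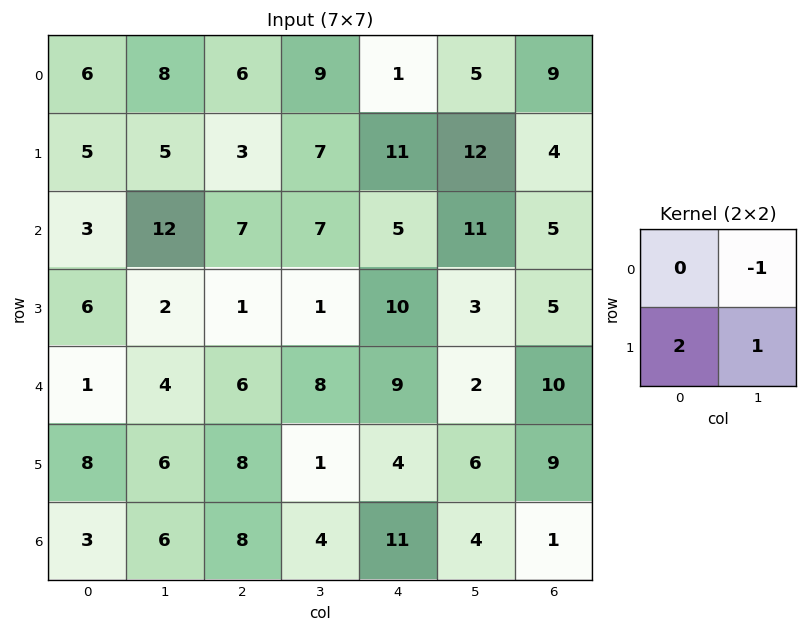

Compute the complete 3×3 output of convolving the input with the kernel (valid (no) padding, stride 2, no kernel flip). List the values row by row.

Output[0,0]: The receptive field on the input at this output position is [6 8 / 5 5]. Elementwise product with the kernel and sum: 8·-1 + 5·2 + 5·1.

7 4 29
2 -4 12
18 9 12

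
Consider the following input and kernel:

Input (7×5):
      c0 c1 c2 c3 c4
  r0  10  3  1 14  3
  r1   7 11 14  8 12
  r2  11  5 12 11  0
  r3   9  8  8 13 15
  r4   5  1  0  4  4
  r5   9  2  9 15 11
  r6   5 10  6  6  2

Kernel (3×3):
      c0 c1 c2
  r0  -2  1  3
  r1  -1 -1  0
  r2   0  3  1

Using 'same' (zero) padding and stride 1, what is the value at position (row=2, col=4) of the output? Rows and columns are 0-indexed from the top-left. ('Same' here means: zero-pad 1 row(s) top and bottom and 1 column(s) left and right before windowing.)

The receptive field on the zero-padded input at this output position is [8 12 0 / 11 0 0 / 13 15 0]. Elementwise product with the kernel and sum: 8·-2 + 12·1 + 0·3 + 11·-1 + 0·-1 + 15·3 + 0·1.

30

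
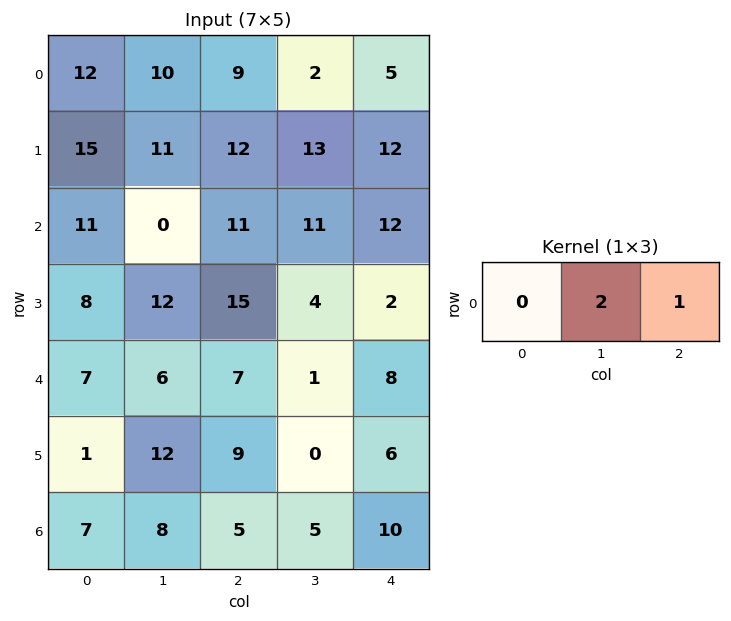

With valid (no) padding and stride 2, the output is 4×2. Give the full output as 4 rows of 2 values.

29 9
11 34
19 10
21 20

Output[0,0]: The receptive field on the input at this output position is [12 10 9]. Elementwise product with the kernel and sum: 10·2 + 9·1.
Output[0,1]: The receptive field on the input at this output position is [9 2 5]. Elementwise product with the kernel and sum: 2·2 + 5·1.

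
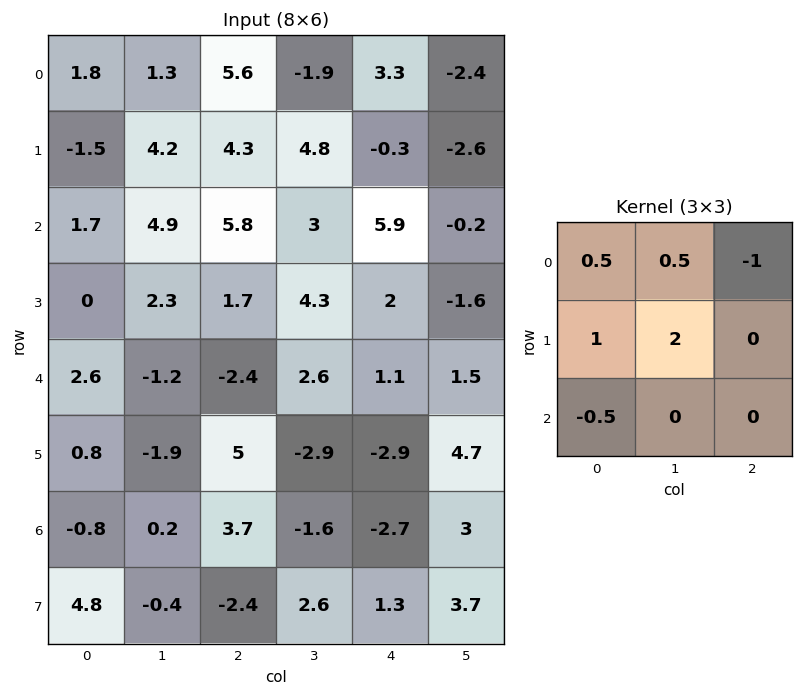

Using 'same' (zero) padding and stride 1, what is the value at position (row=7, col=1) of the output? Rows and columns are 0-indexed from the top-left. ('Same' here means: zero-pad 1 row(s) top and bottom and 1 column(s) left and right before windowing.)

The receptive field on the zero-padded input at this output position is [-0.8 0.2 3.7 / 4.8 -0.4 -2.4 / 0 0 0]. Elementwise product with the kernel and sum: -0.8·0.5 + 0.2·0.5 + 3.7·-1 + 4.8·1 + -0.4·2 + 0·-0.5.

-0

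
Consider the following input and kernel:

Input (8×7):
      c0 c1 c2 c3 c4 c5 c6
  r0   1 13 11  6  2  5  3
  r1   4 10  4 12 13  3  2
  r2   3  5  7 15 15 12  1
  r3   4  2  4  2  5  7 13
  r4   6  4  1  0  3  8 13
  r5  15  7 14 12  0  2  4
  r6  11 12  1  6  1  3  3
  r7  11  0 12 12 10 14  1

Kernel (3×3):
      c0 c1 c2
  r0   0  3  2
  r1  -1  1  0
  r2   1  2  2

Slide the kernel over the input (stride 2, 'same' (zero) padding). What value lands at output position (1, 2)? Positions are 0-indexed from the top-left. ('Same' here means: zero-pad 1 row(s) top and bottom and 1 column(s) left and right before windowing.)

71

The receptive field on the zero-padded input at this output position is [12 13 3 / 15 15 12 / 2 5 7]. Elementwise product with the kernel and sum: 13·3 + 3·2 + 15·-1 + 15·1 + 2·1 + 5·2 + 7·2.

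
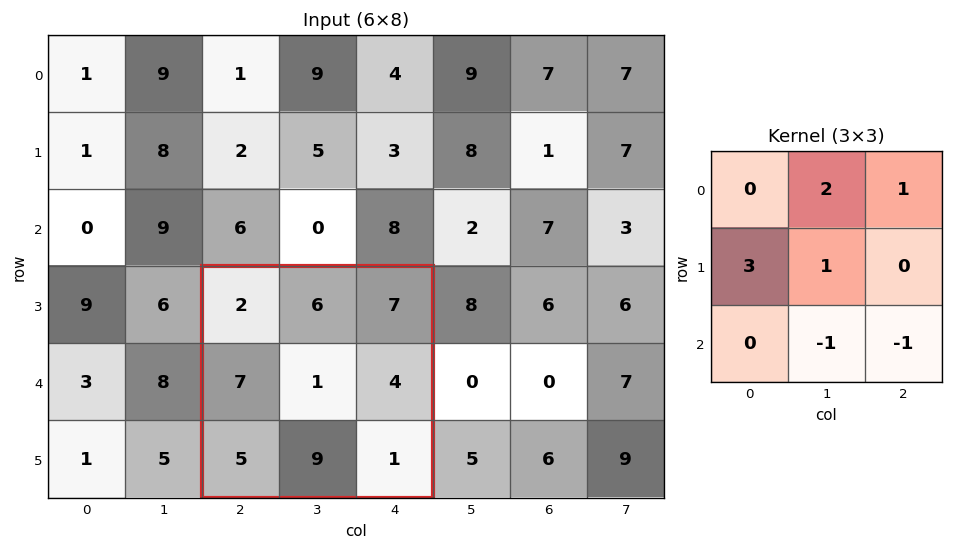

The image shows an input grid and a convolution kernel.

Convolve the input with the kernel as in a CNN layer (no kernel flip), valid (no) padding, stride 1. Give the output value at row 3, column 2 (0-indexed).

The receptive field on the input at this output position is [2 6 7 / 7 1 4 / 5 9 1]. Elementwise product with the kernel and sum: 6·2 + 7·1 + 7·3 + 1·1 + 9·-1 + 1·-1.

31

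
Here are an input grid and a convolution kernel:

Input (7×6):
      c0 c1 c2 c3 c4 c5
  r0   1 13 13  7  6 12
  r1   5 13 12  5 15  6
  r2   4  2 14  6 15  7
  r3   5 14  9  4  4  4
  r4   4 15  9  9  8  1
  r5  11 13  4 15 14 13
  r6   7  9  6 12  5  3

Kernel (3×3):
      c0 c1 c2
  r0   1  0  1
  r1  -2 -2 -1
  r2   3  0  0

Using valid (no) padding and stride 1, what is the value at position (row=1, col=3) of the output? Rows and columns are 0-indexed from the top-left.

The receptive field on the input at this output position is [5 15 6 / 6 15 7 / 4 4 4]. Elementwise product with the kernel and sum: 5·1 + 6·1 + 6·-2 + 15·-2 + 7·-1 + 4·3.

-26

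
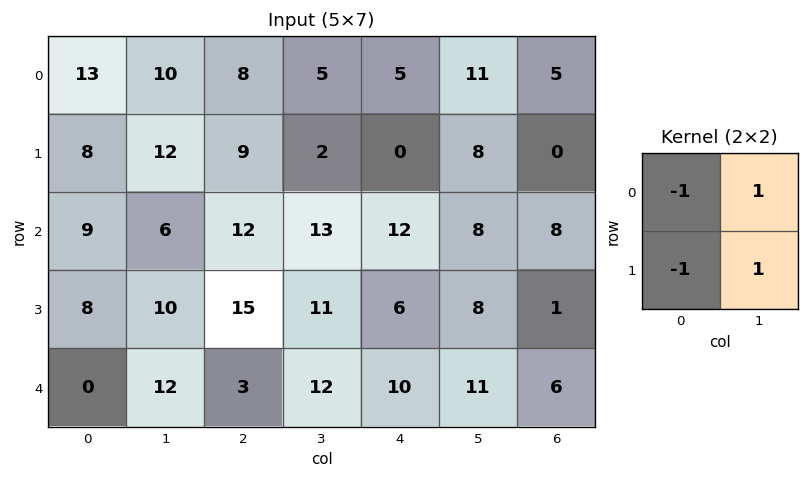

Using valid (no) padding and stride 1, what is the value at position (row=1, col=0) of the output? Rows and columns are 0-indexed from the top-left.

The receptive field on the input at this output position is [8 12 / 9 6]. Elementwise product with the kernel and sum: 8·-1 + 12·1 + 9·-1 + 6·1.

1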